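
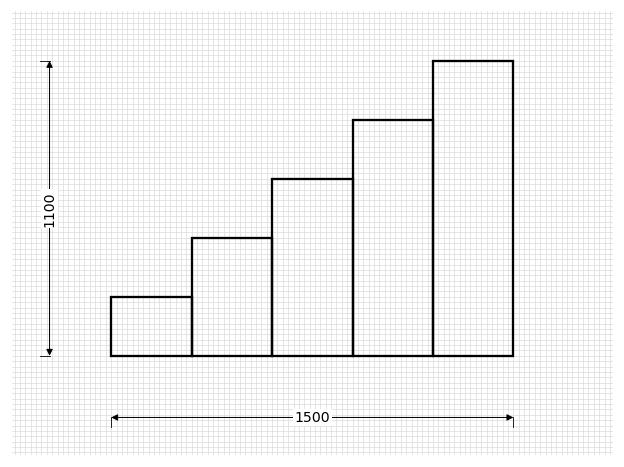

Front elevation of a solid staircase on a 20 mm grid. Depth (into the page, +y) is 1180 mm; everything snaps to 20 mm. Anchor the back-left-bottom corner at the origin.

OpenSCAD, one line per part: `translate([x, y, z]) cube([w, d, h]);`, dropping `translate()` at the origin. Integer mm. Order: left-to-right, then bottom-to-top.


cube([300, 1180, 220]);
translate([300, 0, 0]) cube([300, 1180, 440]);
translate([600, 0, 0]) cube([300, 1180, 660]);
translate([900, 0, 0]) cube([300, 1180, 880]);
translate([1200, 0, 0]) cube([300, 1180, 1100]);


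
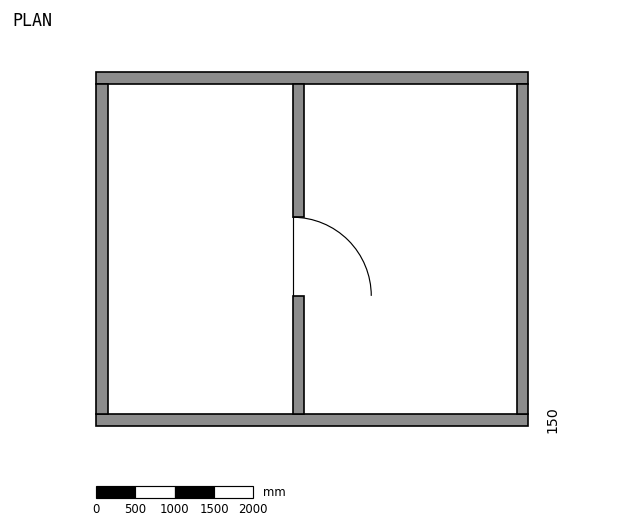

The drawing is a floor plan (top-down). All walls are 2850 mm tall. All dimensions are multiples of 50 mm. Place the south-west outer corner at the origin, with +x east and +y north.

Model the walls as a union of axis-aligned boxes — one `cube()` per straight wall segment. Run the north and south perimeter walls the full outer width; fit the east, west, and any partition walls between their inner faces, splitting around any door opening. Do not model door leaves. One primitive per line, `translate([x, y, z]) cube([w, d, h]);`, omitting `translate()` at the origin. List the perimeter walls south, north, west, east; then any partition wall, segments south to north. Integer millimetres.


cube([5500, 150, 2850]);
translate([0, 4350, 0]) cube([5500, 150, 2850]);
translate([0, 150, 0]) cube([150, 4200, 2850]);
translate([5350, 150, 0]) cube([150, 4200, 2850]);
translate([2500, 150, 0]) cube([150, 1500, 2850]);
translate([2500, 2650, 0]) cube([150, 1700, 2850]);


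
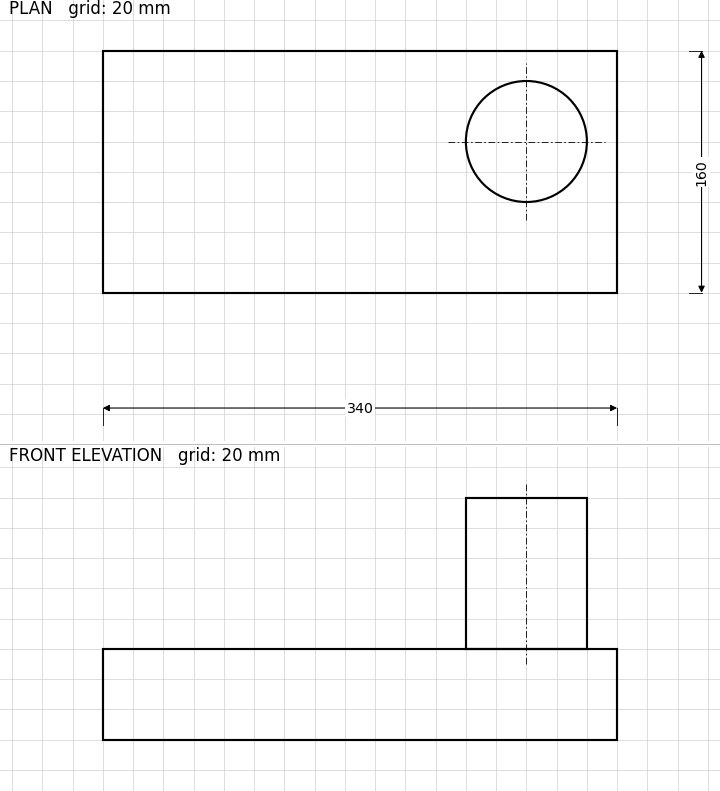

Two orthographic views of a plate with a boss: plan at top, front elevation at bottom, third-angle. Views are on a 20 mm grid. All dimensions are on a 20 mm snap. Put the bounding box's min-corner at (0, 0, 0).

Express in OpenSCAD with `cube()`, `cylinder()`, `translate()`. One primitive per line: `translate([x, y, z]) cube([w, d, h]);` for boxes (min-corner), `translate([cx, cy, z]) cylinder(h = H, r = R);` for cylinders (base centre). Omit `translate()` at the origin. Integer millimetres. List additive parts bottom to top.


cube([340, 160, 60]);
translate([280, 100, 60]) cylinder(h = 100, r = 40);


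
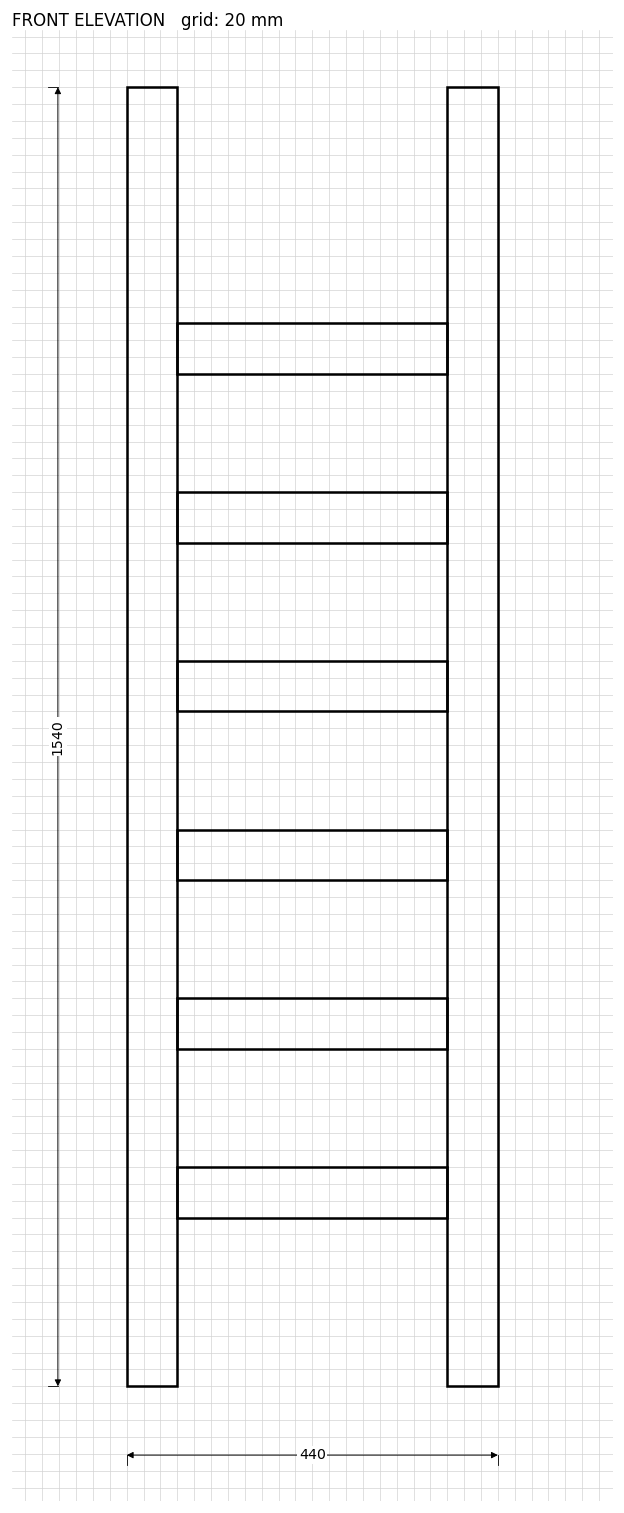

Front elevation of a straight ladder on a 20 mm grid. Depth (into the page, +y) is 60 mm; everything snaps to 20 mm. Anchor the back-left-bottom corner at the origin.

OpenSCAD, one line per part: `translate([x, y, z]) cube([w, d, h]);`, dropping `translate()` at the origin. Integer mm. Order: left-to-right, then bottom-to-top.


cube([60, 60, 1540]);
translate([60, 0, 200]) cube([320, 60, 60]);
translate([60, 0, 400]) cube([320, 60, 60]);
translate([60, 0, 600]) cube([320, 60, 60]);
translate([60, 0, 800]) cube([320, 60, 60]);
translate([60, 0, 1000]) cube([320, 60, 60]);
translate([60, 0, 1200]) cube([320, 60, 60]);
translate([380, 0, 0]) cube([60, 60, 1540]);


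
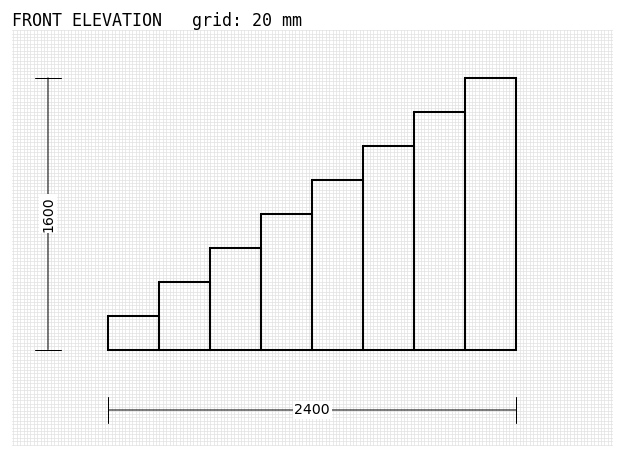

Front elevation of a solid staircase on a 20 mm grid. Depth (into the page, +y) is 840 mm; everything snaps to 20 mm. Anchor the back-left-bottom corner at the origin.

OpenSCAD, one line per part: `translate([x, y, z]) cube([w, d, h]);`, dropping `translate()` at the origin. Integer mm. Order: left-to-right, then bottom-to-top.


cube([300, 840, 200]);
translate([300, 0, 0]) cube([300, 840, 400]);
translate([600, 0, 0]) cube([300, 840, 600]);
translate([900, 0, 0]) cube([300, 840, 800]);
translate([1200, 0, 0]) cube([300, 840, 1000]);
translate([1500, 0, 0]) cube([300, 840, 1200]);
translate([1800, 0, 0]) cube([300, 840, 1400]);
translate([2100, 0, 0]) cube([300, 840, 1600]);


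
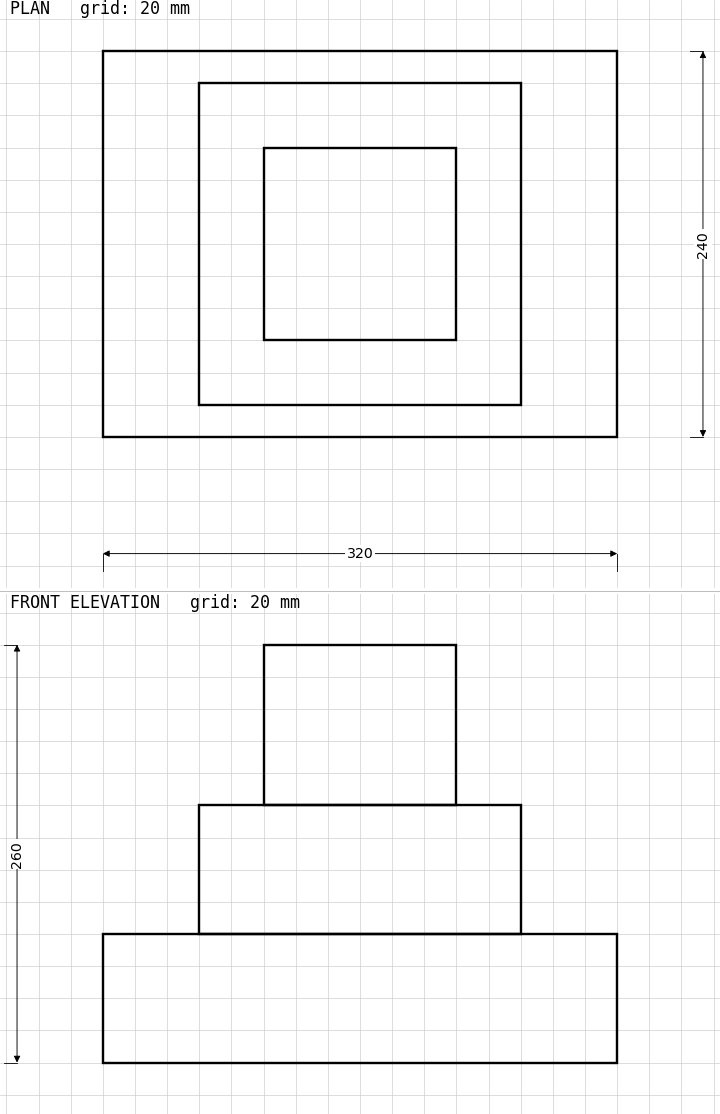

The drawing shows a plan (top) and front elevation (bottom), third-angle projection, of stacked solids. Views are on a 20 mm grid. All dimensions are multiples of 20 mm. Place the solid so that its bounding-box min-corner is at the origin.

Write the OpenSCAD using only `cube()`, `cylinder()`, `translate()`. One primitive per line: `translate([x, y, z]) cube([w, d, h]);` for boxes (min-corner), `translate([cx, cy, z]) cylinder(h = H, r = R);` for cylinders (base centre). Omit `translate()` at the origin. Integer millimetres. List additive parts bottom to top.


cube([320, 240, 80]);
translate([60, 20, 80]) cube([200, 200, 80]);
translate([100, 60, 160]) cube([120, 120, 100]);


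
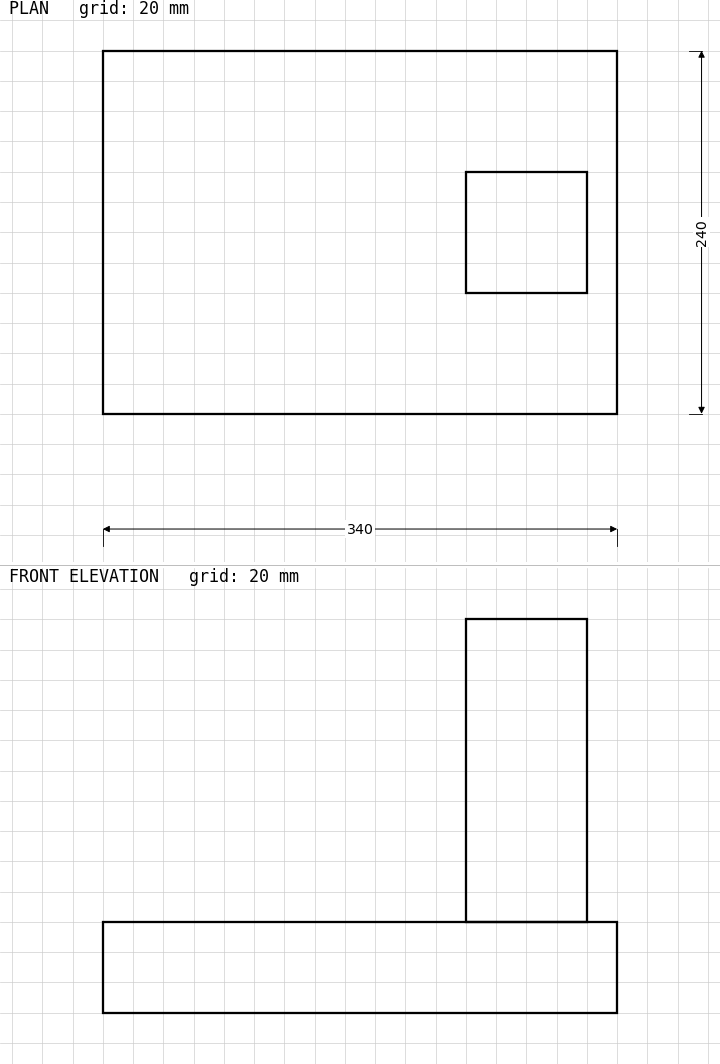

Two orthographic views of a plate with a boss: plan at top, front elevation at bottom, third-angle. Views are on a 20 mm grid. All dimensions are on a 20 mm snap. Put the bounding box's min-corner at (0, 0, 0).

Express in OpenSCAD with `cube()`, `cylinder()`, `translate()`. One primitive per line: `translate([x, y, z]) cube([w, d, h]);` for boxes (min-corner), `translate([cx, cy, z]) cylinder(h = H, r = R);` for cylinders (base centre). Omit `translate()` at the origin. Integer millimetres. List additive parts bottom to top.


cube([340, 240, 60]);
translate([240, 80, 60]) cube([80, 80, 200]);


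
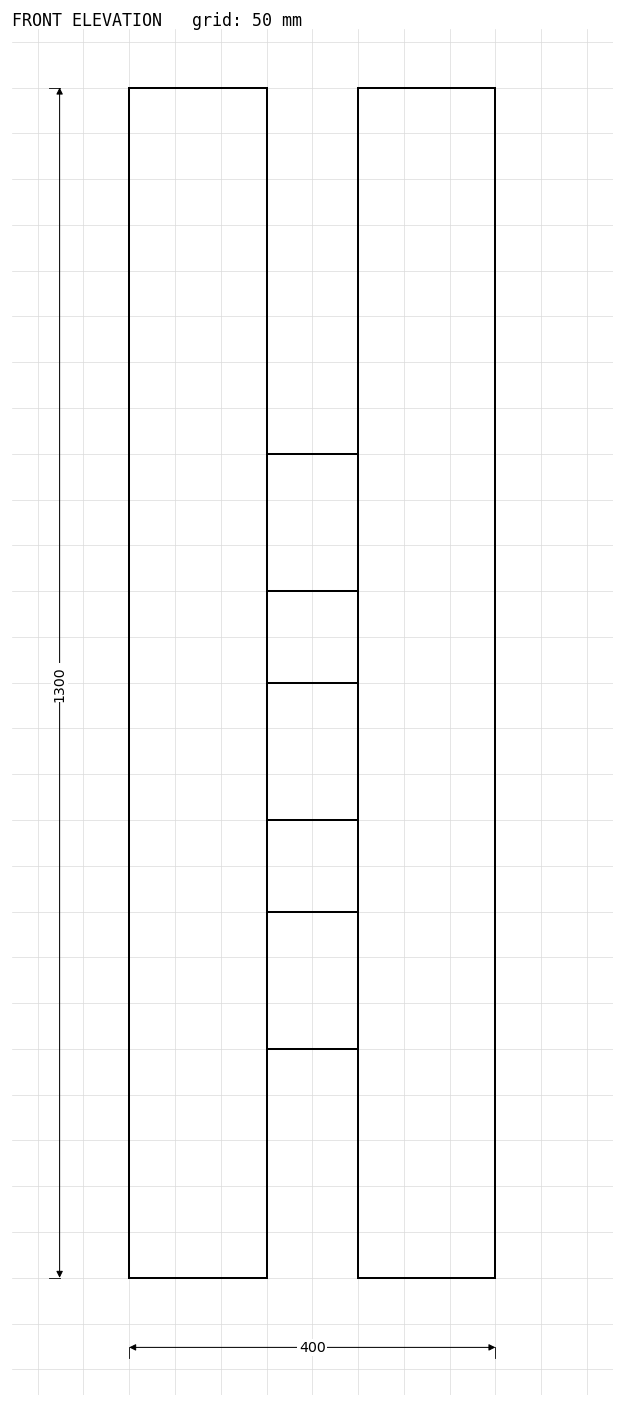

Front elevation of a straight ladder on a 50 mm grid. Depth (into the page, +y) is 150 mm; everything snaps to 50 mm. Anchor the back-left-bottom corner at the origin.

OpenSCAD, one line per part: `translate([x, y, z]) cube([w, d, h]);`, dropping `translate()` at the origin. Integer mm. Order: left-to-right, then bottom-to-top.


cube([150, 150, 1300]);
translate([150, 0, 250]) cube([100, 150, 150]);
translate([150, 0, 500]) cube([100, 150, 150]);
translate([150, 0, 750]) cube([100, 150, 150]);
translate([250, 0, 0]) cube([150, 150, 1300]);


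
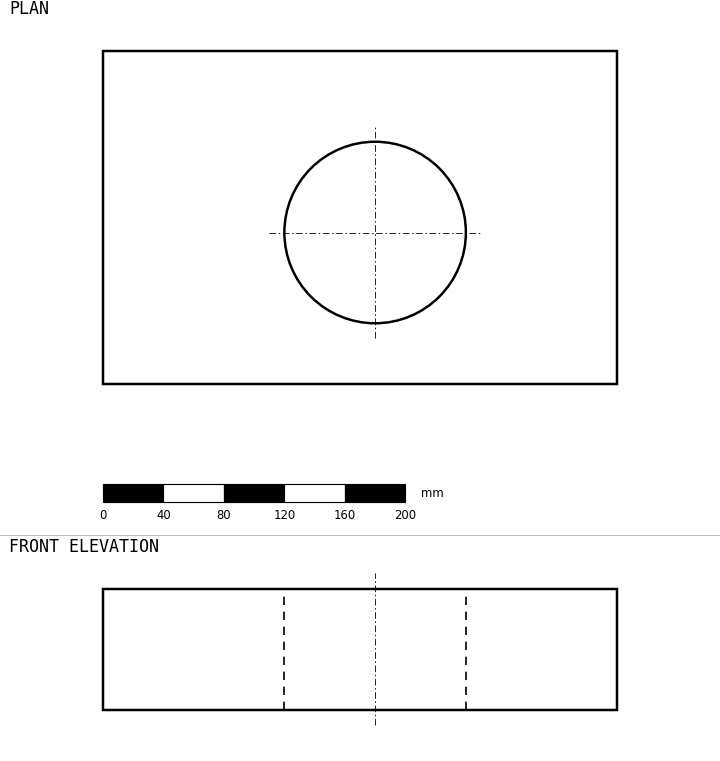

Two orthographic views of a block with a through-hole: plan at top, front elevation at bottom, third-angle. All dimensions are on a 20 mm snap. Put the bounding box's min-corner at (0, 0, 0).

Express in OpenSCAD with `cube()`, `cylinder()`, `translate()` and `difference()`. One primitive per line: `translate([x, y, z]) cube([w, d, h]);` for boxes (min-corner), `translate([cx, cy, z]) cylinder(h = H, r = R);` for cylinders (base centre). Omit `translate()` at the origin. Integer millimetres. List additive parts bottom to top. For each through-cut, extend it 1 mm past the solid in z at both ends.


difference() {
  cube([340, 220, 80]);
  translate([180, 100, -1]) cylinder(h = 82, r = 60);
}


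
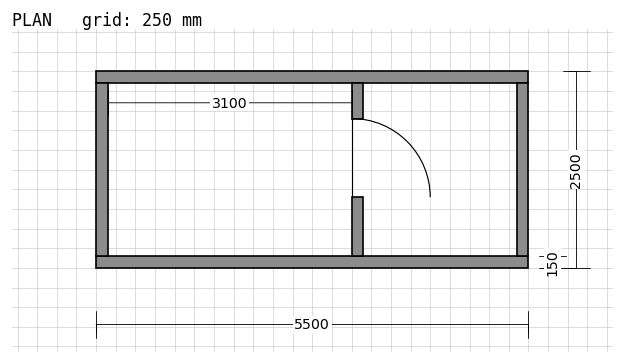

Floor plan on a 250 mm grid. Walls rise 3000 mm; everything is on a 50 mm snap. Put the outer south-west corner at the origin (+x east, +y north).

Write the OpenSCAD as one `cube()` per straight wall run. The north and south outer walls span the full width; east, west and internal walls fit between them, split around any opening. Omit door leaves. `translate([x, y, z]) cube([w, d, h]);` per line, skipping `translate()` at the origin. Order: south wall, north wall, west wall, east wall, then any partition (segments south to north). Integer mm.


cube([5500, 150, 3000]);
translate([0, 2350, 0]) cube([5500, 150, 3000]);
translate([0, 150, 0]) cube([150, 2200, 3000]);
translate([5350, 150, 0]) cube([150, 2200, 3000]);
translate([3250, 150, 0]) cube([150, 750, 3000]);
translate([3250, 1900, 0]) cube([150, 450, 3000]);


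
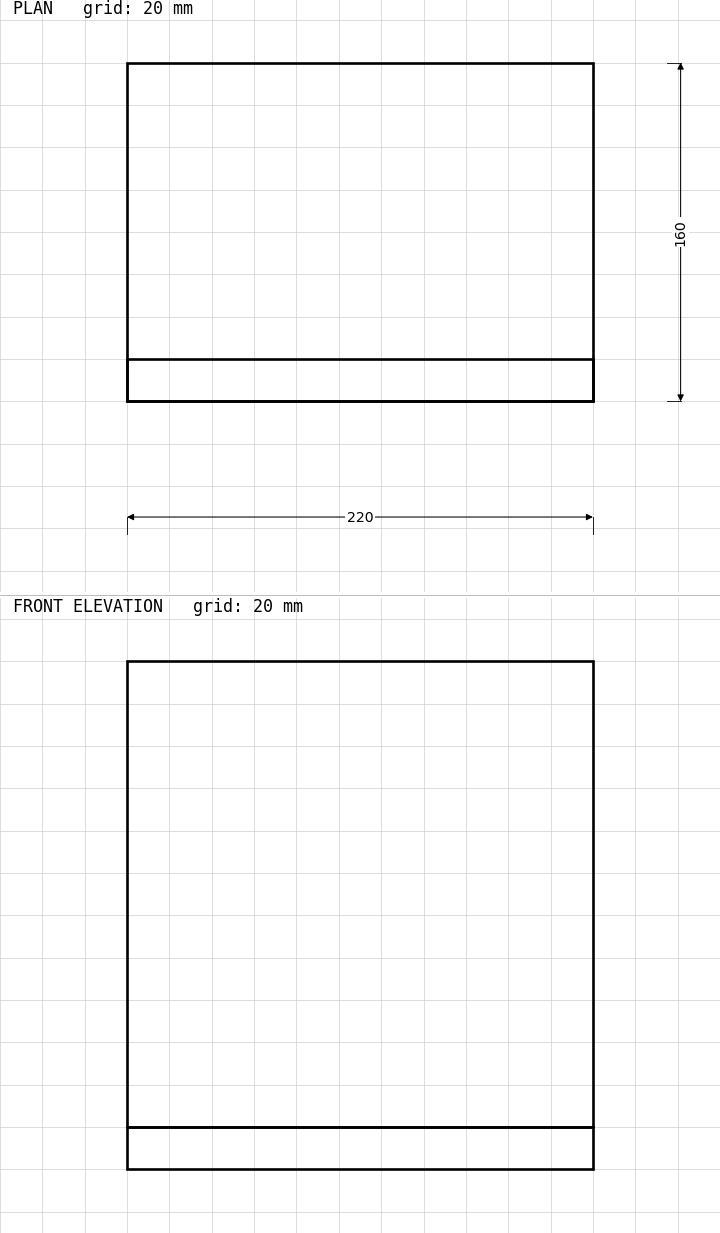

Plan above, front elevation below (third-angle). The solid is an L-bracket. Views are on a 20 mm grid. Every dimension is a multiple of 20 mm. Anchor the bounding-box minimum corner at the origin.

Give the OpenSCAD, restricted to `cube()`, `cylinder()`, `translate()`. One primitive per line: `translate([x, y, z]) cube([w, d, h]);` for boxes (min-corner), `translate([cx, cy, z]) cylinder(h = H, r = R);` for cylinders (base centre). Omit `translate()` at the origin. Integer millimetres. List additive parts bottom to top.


cube([220, 160, 20]);
translate([0, 0, 20]) cube([220, 20, 220]);


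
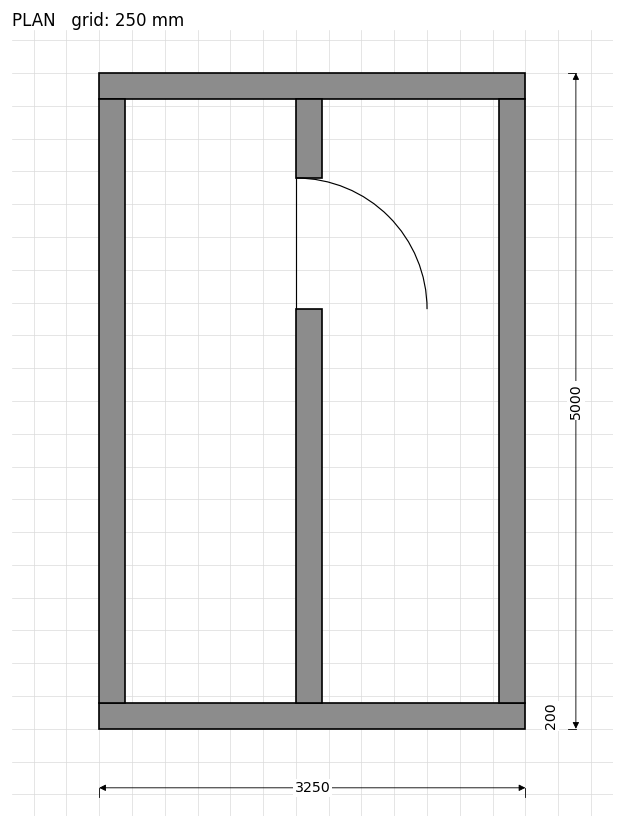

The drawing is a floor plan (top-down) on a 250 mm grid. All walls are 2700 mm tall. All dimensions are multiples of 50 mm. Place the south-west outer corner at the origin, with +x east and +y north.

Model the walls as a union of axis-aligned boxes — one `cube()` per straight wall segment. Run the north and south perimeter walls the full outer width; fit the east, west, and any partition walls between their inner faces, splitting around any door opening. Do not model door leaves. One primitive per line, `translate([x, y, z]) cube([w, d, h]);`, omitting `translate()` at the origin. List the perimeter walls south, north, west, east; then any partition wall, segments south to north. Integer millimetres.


cube([3250, 200, 2700]);
translate([0, 4800, 0]) cube([3250, 200, 2700]);
translate([0, 200, 0]) cube([200, 4600, 2700]);
translate([3050, 200, 0]) cube([200, 4600, 2700]);
translate([1500, 200, 0]) cube([200, 3000, 2700]);
translate([1500, 4200, 0]) cube([200, 600, 2700]);


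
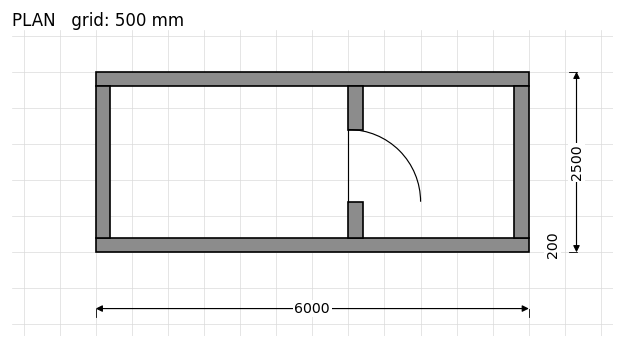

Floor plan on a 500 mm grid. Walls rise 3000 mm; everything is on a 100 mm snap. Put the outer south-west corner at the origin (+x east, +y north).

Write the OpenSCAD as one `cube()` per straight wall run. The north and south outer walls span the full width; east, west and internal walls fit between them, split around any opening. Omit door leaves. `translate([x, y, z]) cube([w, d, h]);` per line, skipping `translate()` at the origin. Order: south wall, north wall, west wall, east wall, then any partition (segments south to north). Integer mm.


cube([6000, 200, 3000]);
translate([0, 2300, 0]) cube([6000, 200, 3000]);
translate([0, 200, 0]) cube([200, 2100, 3000]);
translate([5800, 200, 0]) cube([200, 2100, 3000]);
translate([3500, 200, 0]) cube([200, 500, 3000]);
translate([3500, 1700, 0]) cube([200, 600, 3000]);


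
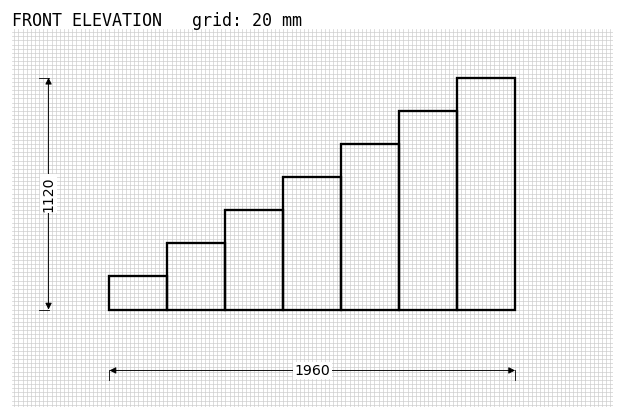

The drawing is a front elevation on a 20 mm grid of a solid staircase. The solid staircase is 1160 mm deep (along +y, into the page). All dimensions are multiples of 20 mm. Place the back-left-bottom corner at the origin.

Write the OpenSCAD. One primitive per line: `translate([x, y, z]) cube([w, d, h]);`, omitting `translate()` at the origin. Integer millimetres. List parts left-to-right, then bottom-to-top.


cube([280, 1160, 160]);
translate([280, 0, 0]) cube([280, 1160, 320]);
translate([560, 0, 0]) cube([280, 1160, 480]);
translate([840, 0, 0]) cube([280, 1160, 640]);
translate([1120, 0, 0]) cube([280, 1160, 800]);
translate([1400, 0, 0]) cube([280, 1160, 960]);
translate([1680, 0, 0]) cube([280, 1160, 1120]);


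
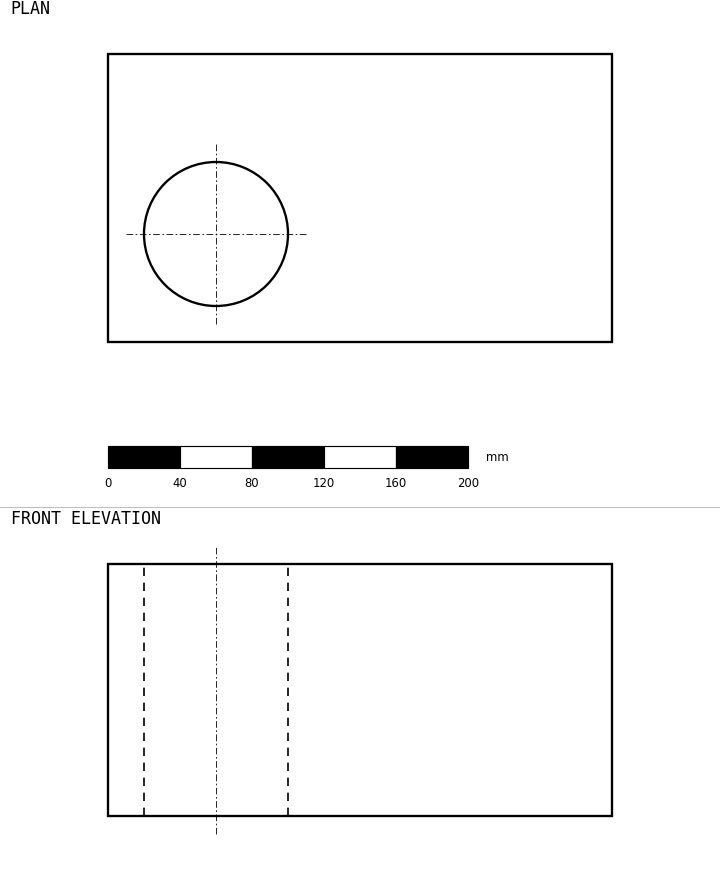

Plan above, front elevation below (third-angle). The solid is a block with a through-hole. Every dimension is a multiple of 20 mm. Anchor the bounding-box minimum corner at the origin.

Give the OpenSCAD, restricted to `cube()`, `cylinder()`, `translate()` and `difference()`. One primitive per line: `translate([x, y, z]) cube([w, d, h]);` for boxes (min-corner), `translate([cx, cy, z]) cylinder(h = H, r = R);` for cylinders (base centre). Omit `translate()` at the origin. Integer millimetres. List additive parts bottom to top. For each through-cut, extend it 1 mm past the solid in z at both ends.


difference() {
  cube([280, 160, 140]);
  translate([60, 60, -1]) cylinder(h = 142, r = 40);
}


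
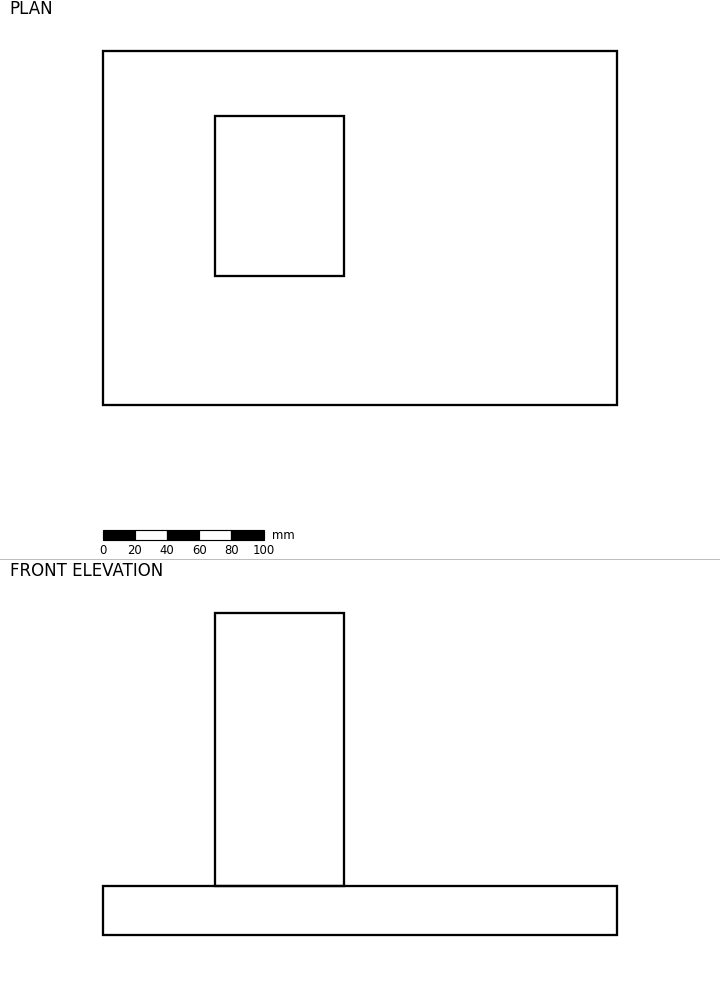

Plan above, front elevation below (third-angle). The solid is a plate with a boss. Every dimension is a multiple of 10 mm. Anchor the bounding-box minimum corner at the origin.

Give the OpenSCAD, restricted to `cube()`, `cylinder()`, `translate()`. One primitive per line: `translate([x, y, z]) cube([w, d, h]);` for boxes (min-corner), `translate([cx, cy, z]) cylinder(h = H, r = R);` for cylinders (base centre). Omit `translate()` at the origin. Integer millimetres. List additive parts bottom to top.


cube([320, 220, 30]);
translate([70, 80, 30]) cube([80, 100, 170]);


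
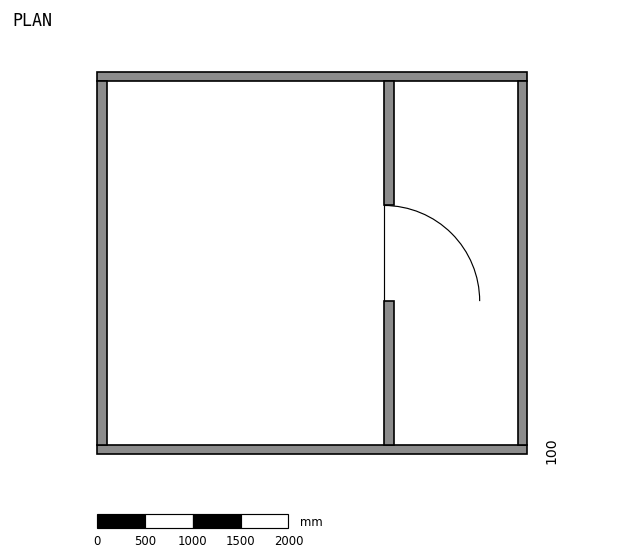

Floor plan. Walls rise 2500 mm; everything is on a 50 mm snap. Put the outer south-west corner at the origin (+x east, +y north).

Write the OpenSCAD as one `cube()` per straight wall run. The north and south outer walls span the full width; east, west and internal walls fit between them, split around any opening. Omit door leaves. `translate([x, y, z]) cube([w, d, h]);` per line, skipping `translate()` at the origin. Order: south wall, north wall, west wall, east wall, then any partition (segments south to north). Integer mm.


cube([4500, 100, 2500]);
translate([0, 3900, 0]) cube([4500, 100, 2500]);
translate([0, 100, 0]) cube([100, 3800, 2500]);
translate([4400, 100, 0]) cube([100, 3800, 2500]);
translate([3000, 100, 0]) cube([100, 1500, 2500]);
translate([3000, 2600, 0]) cube([100, 1300, 2500]);


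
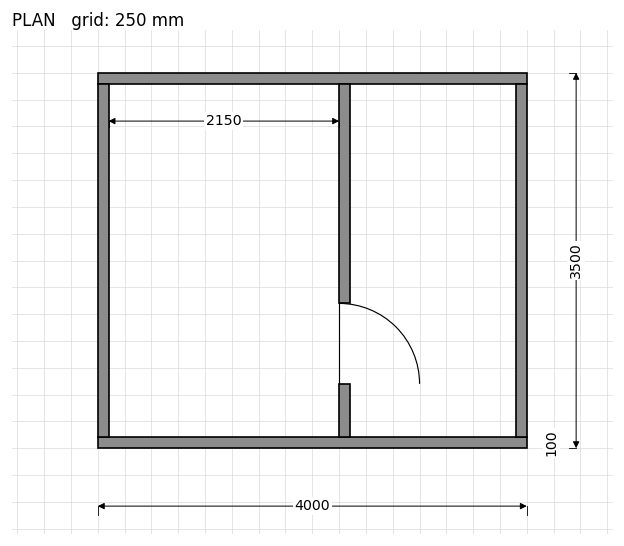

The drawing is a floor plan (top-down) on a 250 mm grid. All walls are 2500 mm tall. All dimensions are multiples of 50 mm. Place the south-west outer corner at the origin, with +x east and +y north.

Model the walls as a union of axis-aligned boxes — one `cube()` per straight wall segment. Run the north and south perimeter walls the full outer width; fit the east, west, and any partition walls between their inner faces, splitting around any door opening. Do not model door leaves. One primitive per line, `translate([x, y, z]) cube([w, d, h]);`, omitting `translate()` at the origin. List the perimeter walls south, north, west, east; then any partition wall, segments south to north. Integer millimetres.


cube([4000, 100, 2500]);
translate([0, 3400, 0]) cube([4000, 100, 2500]);
translate([0, 100, 0]) cube([100, 3300, 2500]);
translate([3900, 100, 0]) cube([100, 3300, 2500]);
translate([2250, 100, 0]) cube([100, 500, 2500]);
translate([2250, 1350, 0]) cube([100, 2050, 2500]);


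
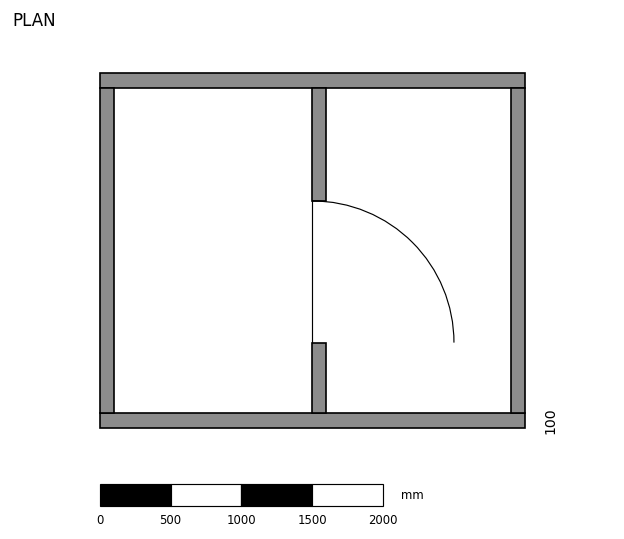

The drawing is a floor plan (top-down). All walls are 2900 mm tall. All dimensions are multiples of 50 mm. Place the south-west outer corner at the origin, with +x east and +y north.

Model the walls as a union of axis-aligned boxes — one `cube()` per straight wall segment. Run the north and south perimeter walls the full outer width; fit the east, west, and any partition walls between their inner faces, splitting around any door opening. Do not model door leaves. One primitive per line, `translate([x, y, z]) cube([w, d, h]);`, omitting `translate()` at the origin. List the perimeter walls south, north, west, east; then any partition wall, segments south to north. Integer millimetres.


cube([3000, 100, 2900]);
translate([0, 2400, 0]) cube([3000, 100, 2900]);
translate([0, 100, 0]) cube([100, 2300, 2900]);
translate([2900, 100, 0]) cube([100, 2300, 2900]);
translate([1500, 100, 0]) cube([100, 500, 2900]);
translate([1500, 1600, 0]) cube([100, 800, 2900]);


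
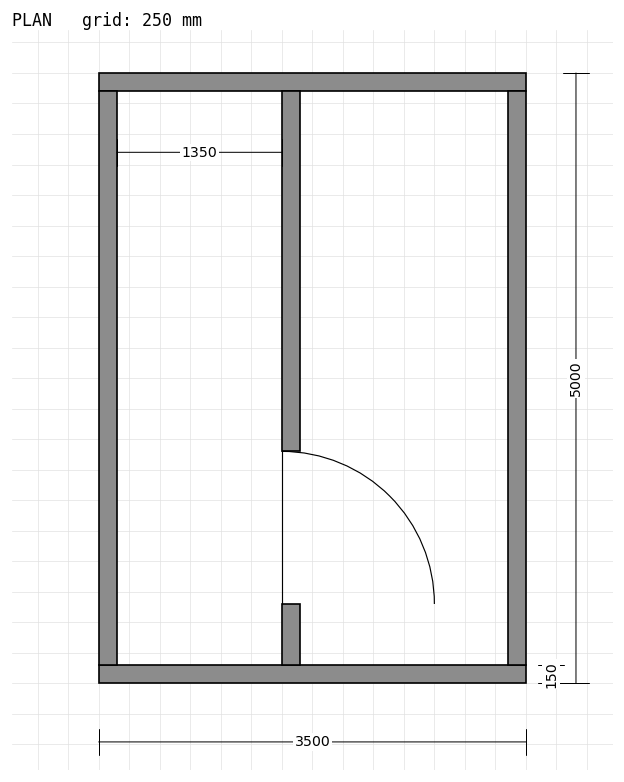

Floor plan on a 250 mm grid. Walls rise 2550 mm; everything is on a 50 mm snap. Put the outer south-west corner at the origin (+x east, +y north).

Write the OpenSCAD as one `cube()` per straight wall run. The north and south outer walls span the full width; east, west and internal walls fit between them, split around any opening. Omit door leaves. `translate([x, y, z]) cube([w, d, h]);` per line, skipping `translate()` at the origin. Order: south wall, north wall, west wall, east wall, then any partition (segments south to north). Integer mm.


cube([3500, 150, 2550]);
translate([0, 4850, 0]) cube([3500, 150, 2550]);
translate([0, 150, 0]) cube([150, 4700, 2550]);
translate([3350, 150, 0]) cube([150, 4700, 2550]);
translate([1500, 150, 0]) cube([150, 500, 2550]);
translate([1500, 1900, 0]) cube([150, 2950, 2550]);


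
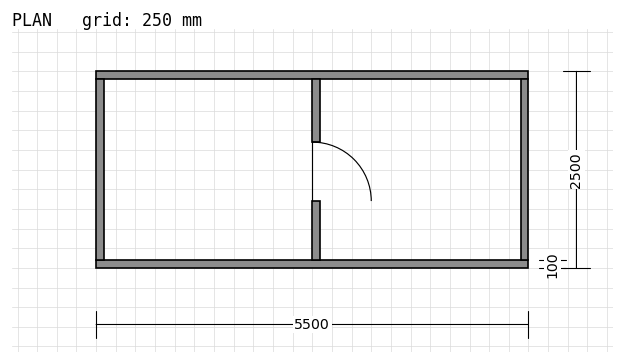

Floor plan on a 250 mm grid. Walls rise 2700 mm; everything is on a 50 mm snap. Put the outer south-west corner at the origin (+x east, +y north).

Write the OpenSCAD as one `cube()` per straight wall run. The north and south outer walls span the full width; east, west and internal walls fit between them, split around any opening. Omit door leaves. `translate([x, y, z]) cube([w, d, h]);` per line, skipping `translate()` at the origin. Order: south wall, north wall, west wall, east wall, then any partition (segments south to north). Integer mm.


cube([5500, 100, 2700]);
translate([0, 2400, 0]) cube([5500, 100, 2700]);
translate([0, 100, 0]) cube([100, 2300, 2700]);
translate([5400, 100, 0]) cube([100, 2300, 2700]);
translate([2750, 100, 0]) cube([100, 750, 2700]);
translate([2750, 1600, 0]) cube([100, 800, 2700]);


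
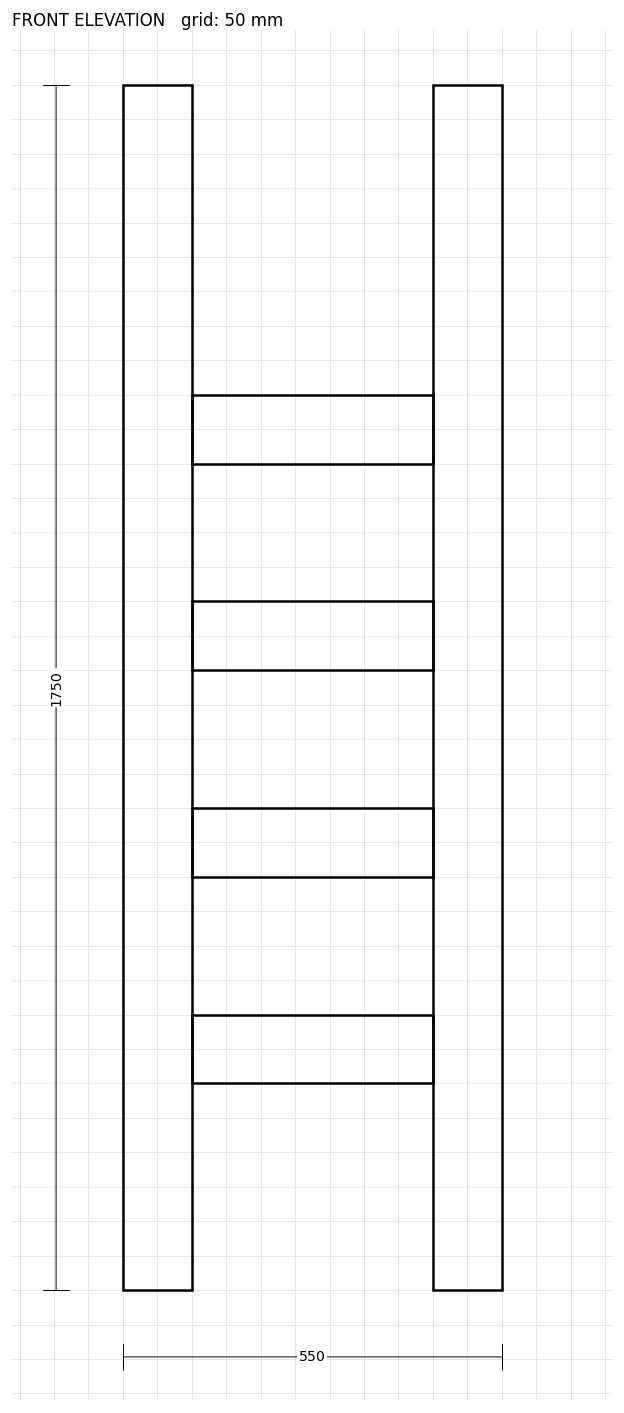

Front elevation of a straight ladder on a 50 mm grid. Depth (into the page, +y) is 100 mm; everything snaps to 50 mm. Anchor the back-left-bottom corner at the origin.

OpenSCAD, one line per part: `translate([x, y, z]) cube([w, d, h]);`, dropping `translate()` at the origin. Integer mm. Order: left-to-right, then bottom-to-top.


cube([100, 100, 1750]);
translate([100, 0, 300]) cube([350, 100, 100]);
translate([100, 0, 600]) cube([350, 100, 100]);
translate([100, 0, 900]) cube([350, 100, 100]);
translate([100, 0, 1200]) cube([350, 100, 100]);
translate([450, 0, 0]) cube([100, 100, 1750]);


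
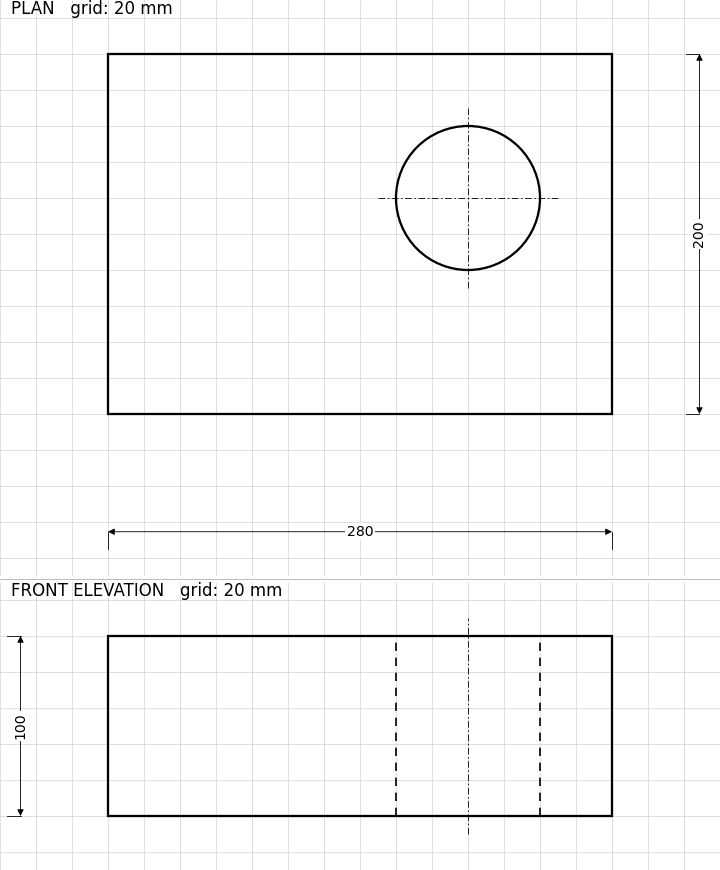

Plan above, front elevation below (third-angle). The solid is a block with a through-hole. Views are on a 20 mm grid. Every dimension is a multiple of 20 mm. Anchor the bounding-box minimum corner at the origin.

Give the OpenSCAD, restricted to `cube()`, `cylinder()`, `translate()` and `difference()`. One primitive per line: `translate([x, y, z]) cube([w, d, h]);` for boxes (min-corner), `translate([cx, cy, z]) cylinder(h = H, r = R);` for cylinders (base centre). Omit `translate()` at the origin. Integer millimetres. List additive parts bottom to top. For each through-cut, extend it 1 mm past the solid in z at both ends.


difference() {
  cube([280, 200, 100]);
  translate([200, 120, -1]) cylinder(h = 102, r = 40);
}


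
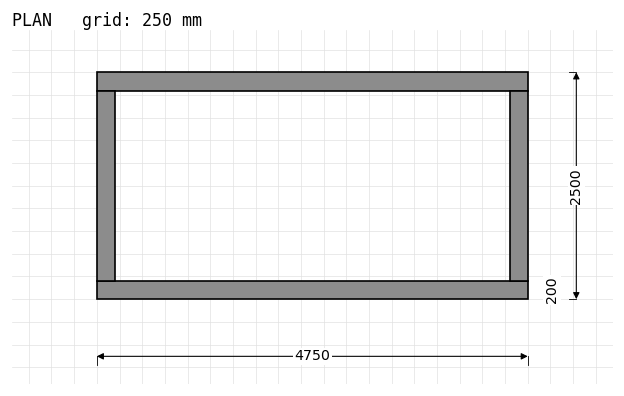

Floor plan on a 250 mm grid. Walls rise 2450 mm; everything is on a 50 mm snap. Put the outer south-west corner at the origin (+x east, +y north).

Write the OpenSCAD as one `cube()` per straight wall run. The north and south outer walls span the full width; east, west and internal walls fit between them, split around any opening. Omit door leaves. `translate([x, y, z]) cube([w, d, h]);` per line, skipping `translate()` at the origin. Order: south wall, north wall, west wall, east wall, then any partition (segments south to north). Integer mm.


cube([4750, 200, 2450]);
translate([0, 2300, 0]) cube([4750, 200, 2450]);
translate([0, 200, 0]) cube([200, 2100, 2450]);
translate([4550, 200, 0]) cube([200, 2100, 2450]);


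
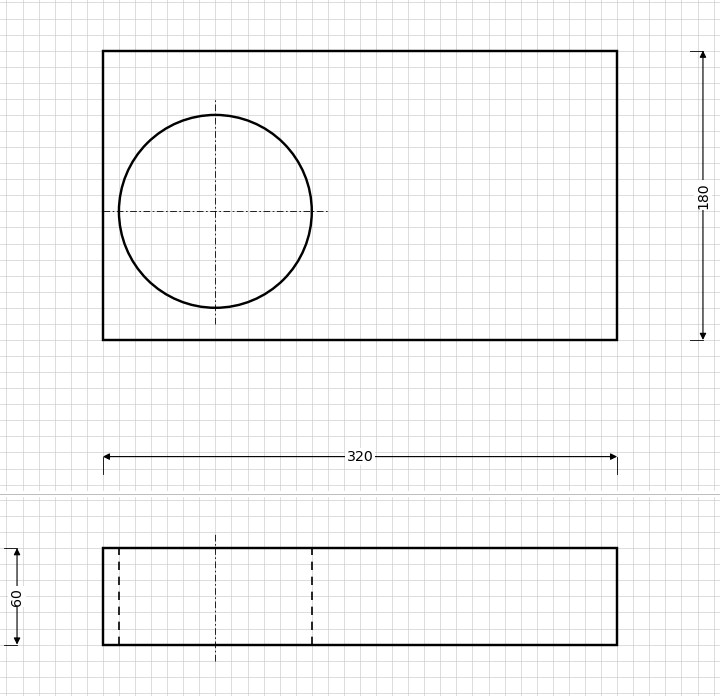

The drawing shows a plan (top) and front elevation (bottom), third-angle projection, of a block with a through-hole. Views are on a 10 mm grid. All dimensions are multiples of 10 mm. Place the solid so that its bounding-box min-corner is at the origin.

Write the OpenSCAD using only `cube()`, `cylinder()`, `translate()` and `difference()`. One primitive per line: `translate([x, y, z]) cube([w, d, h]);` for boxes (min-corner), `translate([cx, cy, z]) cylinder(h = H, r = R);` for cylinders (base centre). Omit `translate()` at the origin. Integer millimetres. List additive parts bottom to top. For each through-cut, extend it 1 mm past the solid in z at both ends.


difference() {
  cube([320, 180, 60]);
  translate([70, 80, -1]) cylinder(h = 62, r = 60);
}


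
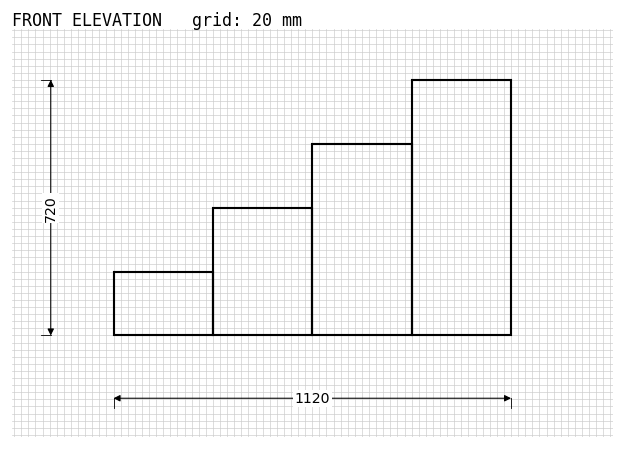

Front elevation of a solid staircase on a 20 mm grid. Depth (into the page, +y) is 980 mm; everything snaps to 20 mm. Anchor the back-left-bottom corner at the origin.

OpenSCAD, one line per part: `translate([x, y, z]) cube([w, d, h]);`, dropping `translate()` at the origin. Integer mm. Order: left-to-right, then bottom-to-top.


cube([280, 980, 180]);
translate([280, 0, 0]) cube([280, 980, 360]);
translate([560, 0, 0]) cube([280, 980, 540]);
translate([840, 0, 0]) cube([280, 980, 720]);


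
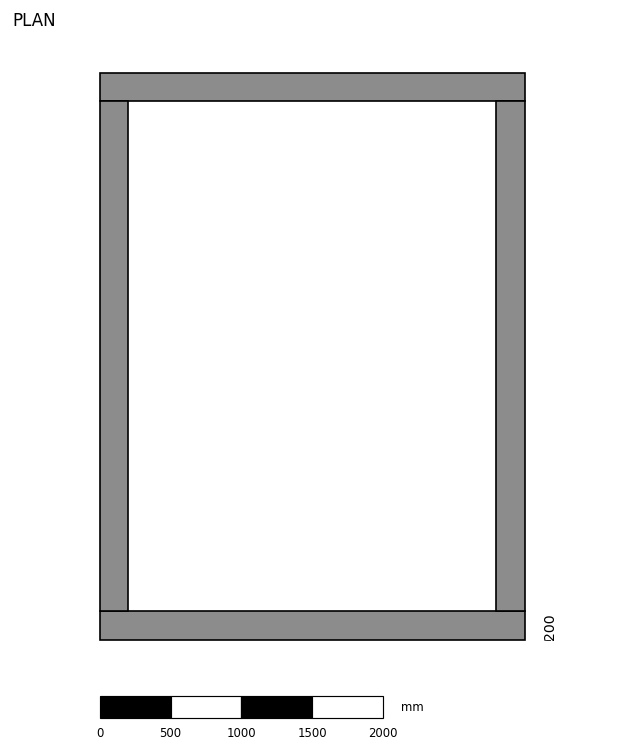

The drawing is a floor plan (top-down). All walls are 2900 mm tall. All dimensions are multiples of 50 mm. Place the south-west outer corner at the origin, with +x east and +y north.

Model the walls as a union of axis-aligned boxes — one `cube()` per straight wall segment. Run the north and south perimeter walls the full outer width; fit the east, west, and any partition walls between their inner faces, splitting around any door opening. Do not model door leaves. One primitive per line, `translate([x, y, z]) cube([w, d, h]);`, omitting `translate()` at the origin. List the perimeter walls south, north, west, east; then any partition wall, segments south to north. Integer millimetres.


cube([3000, 200, 2900]);
translate([0, 3800, 0]) cube([3000, 200, 2900]);
translate([0, 200, 0]) cube([200, 3600, 2900]);
translate([2800, 200, 0]) cube([200, 3600, 2900]);


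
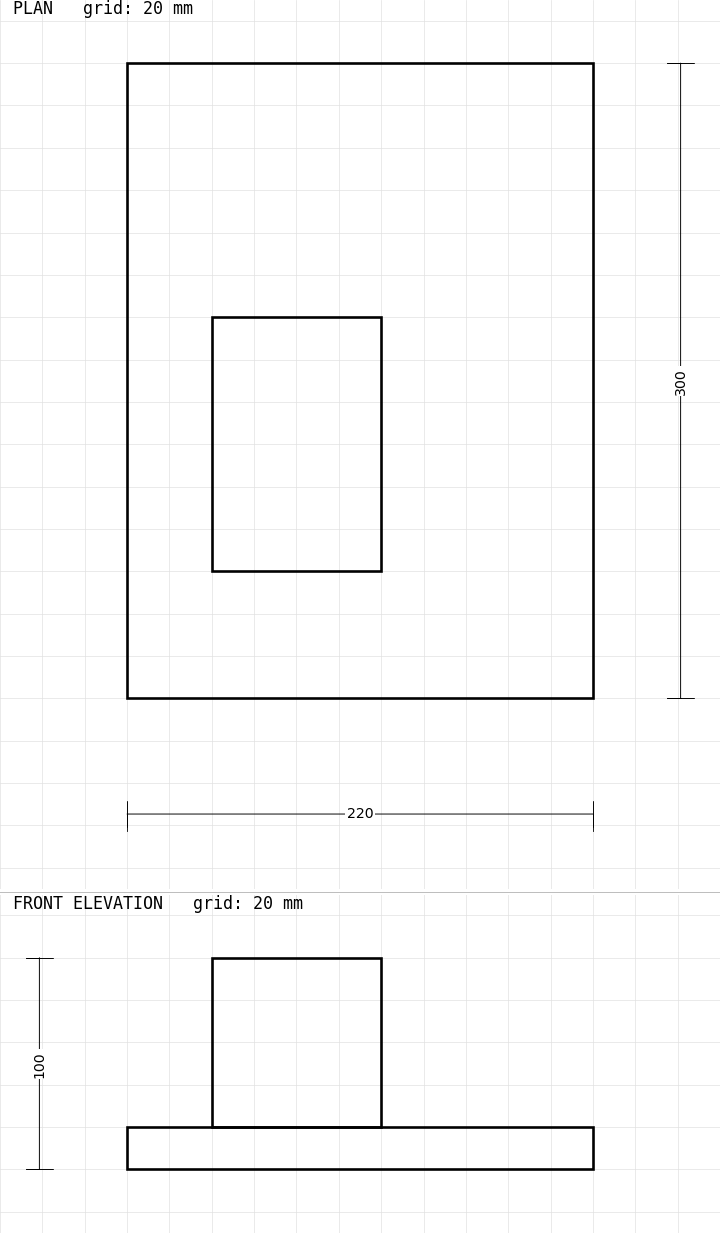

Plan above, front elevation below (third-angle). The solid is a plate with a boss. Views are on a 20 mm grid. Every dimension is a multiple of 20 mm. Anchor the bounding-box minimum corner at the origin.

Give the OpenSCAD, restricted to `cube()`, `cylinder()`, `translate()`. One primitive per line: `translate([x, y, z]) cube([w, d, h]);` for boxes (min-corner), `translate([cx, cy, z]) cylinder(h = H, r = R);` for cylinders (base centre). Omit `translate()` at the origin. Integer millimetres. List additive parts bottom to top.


cube([220, 300, 20]);
translate([40, 60, 20]) cube([80, 120, 80]);


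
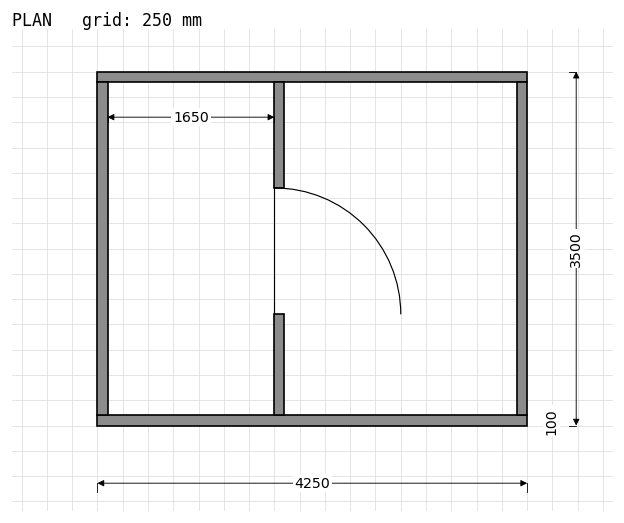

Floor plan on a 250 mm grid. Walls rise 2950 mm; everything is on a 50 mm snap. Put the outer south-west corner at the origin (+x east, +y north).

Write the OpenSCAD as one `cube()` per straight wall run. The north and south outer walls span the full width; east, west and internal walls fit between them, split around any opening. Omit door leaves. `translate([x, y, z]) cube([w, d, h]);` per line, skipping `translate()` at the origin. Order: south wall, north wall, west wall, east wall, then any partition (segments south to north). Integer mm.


cube([4250, 100, 2950]);
translate([0, 3400, 0]) cube([4250, 100, 2950]);
translate([0, 100, 0]) cube([100, 3300, 2950]);
translate([4150, 100, 0]) cube([100, 3300, 2950]);
translate([1750, 100, 0]) cube([100, 1000, 2950]);
translate([1750, 2350, 0]) cube([100, 1050, 2950]);


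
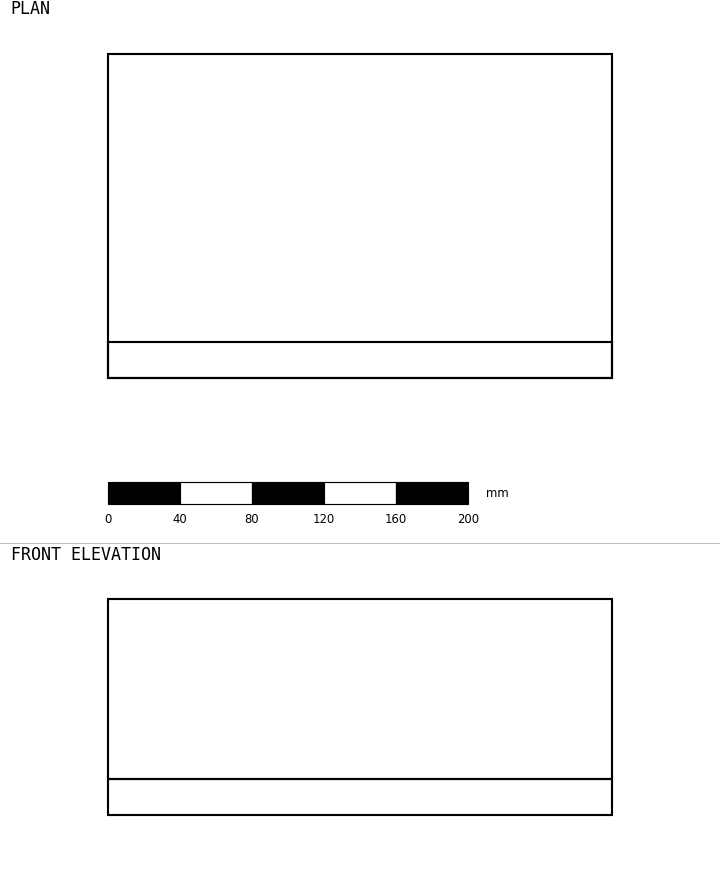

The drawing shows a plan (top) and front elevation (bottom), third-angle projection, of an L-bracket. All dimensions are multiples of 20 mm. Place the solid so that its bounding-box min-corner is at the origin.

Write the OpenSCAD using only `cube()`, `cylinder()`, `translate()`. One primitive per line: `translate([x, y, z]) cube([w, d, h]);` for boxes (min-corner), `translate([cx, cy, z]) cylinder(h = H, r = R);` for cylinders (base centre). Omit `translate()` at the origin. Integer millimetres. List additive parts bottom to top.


cube([280, 180, 20]);
translate([0, 0, 20]) cube([280, 20, 100]);


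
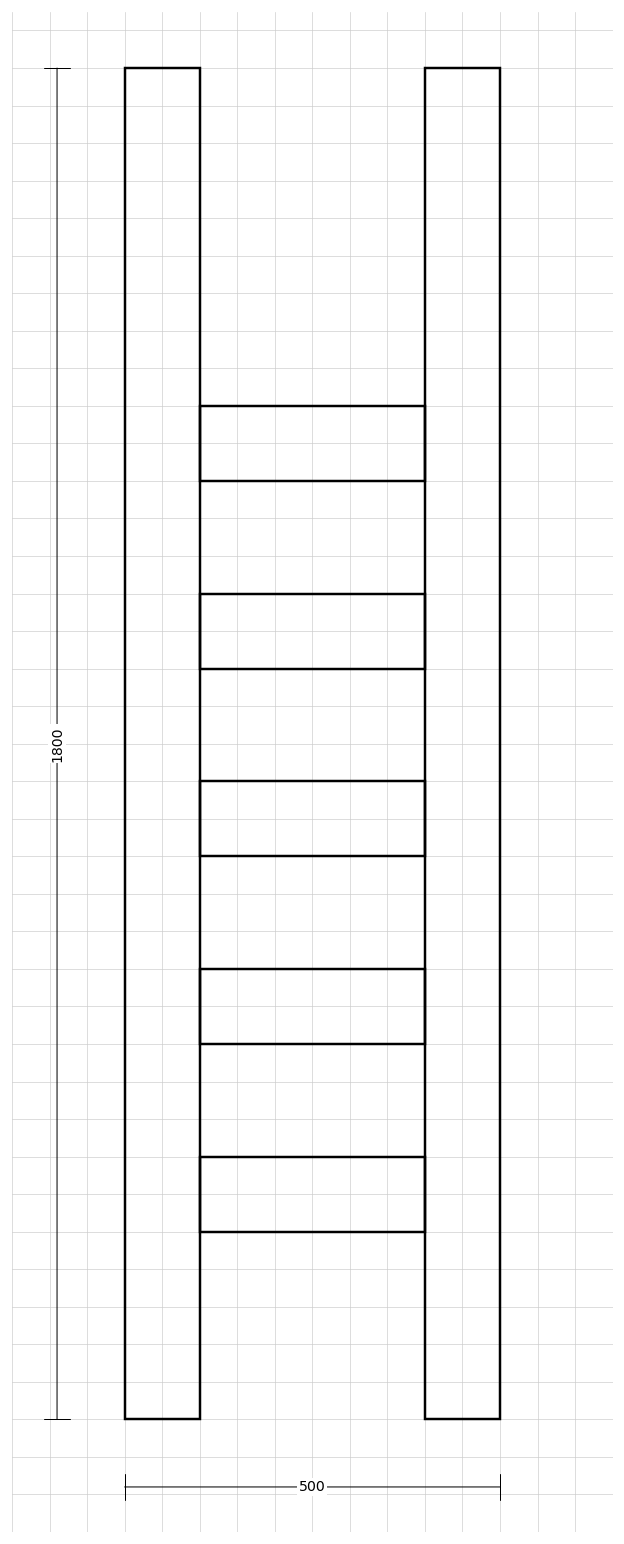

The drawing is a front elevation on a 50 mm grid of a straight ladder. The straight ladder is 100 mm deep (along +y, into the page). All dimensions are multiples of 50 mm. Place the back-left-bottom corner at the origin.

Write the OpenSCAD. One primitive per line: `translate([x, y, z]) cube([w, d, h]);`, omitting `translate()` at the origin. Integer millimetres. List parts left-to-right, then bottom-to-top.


cube([100, 100, 1800]);
translate([100, 0, 250]) cube([300, 100, 100]);
translate([100, 0, 500]) cube([300, 100, 100]);
translate([100, 0, 750]) cube([300, 100, 100]);
translate([100, 0, 1000]) cube([300, 100, 100]);
translate([100, 0, 1250]) cube([300, 100, 100]);
translate([400, 0, 0]) cube([100, 100, 1800]);


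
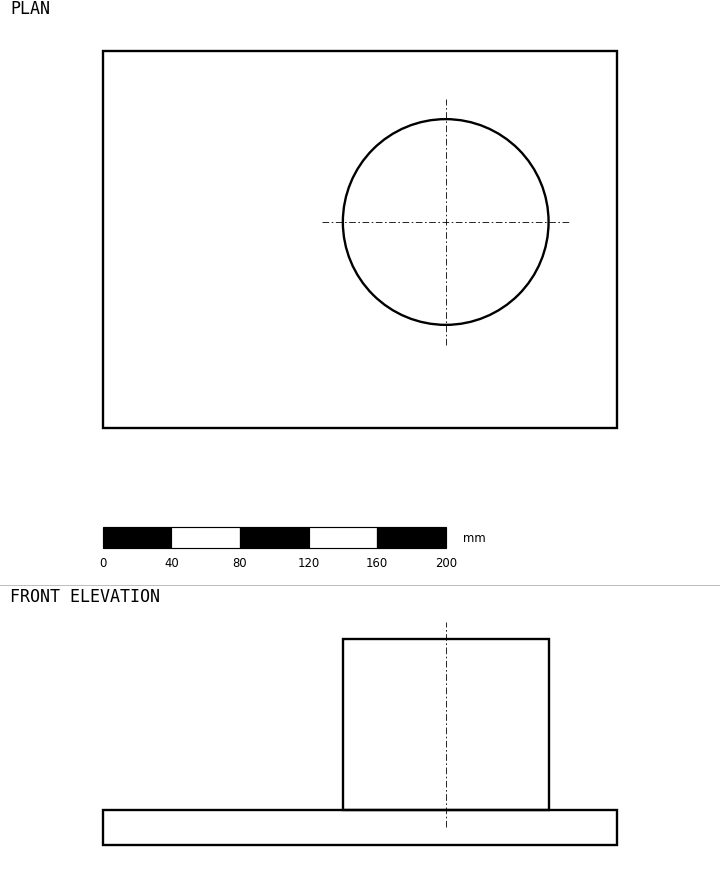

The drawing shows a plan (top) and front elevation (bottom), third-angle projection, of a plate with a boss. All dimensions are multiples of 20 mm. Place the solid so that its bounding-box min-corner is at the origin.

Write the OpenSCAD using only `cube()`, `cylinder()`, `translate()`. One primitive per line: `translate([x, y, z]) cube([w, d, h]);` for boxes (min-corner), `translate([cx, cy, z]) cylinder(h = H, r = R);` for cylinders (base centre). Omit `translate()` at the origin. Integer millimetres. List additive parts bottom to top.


cube([300, 220, 20]);
translate([200, 120, 20]) cylinder(h = 100, r = 60);


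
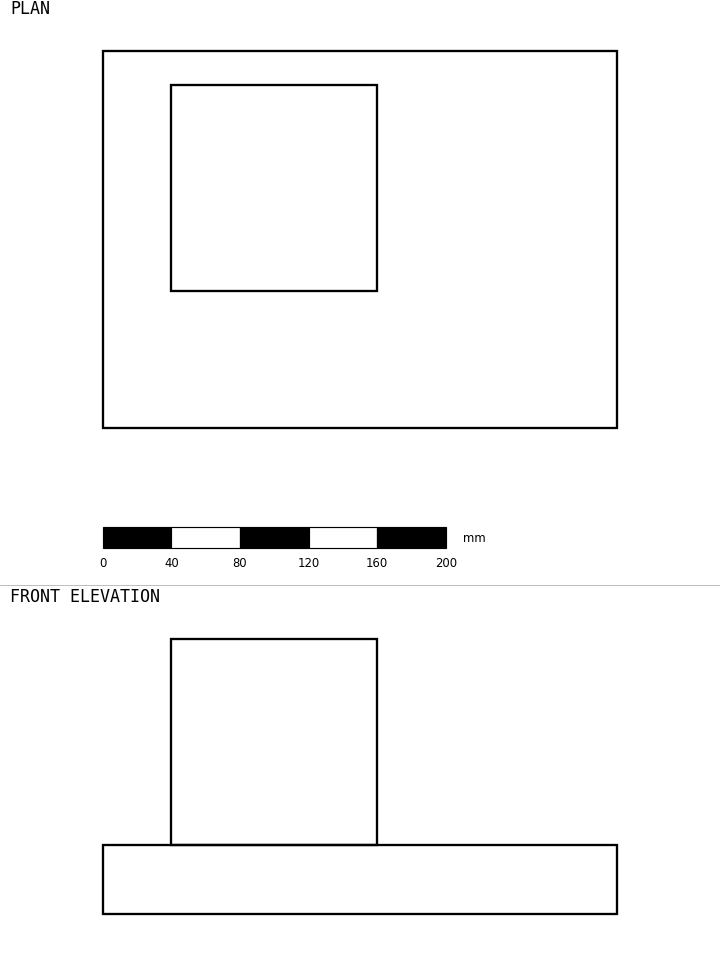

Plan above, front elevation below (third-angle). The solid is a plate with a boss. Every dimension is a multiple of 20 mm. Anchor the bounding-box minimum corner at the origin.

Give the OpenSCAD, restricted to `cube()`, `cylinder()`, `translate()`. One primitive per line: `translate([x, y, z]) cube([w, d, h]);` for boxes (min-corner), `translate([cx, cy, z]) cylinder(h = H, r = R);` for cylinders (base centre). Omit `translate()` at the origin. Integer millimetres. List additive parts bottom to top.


cube([300, 220, 40]);
translate([40, 80, 40]) cube([120, 120, 120]);


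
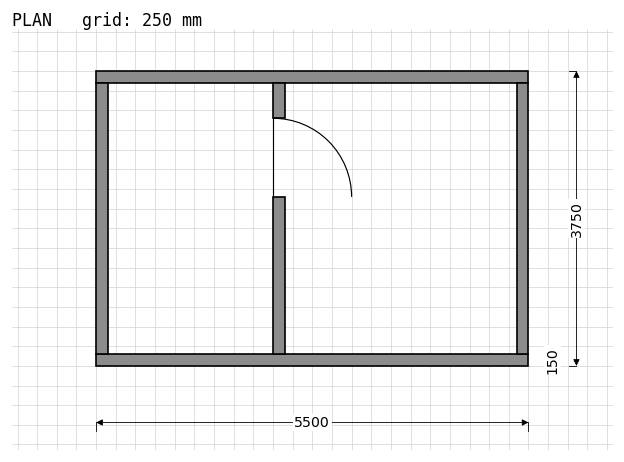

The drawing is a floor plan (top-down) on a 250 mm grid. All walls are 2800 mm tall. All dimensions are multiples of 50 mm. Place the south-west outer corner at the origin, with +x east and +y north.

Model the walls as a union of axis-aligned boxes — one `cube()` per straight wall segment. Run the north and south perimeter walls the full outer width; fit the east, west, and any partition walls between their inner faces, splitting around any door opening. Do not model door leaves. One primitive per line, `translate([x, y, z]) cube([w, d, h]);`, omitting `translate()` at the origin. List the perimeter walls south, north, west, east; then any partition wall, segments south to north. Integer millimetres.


cube([5500, 150, 2800]);
translate([0, 3600, 0]) cube([5500, 150, 2800]);
translate([0, 150, 0]) cube([150, 3450, 2800]);
translate([5350, 150, 0]) cube([150, 3450, 2800]);
translate([2250, 150, 0]) cube([150, 2000, 2800]);
translate([2250, 3150, 0]) cube([150, 450, 2800]);


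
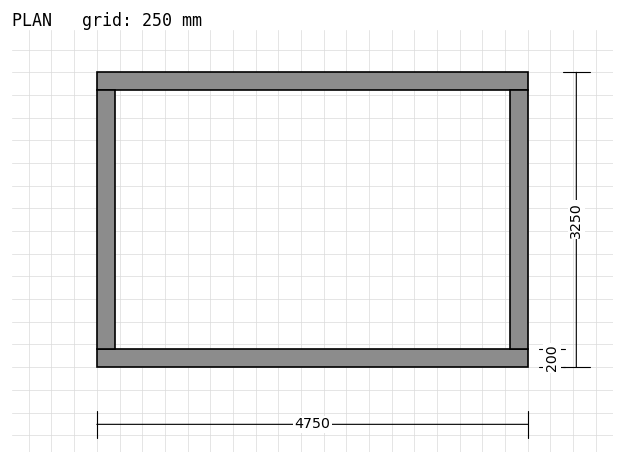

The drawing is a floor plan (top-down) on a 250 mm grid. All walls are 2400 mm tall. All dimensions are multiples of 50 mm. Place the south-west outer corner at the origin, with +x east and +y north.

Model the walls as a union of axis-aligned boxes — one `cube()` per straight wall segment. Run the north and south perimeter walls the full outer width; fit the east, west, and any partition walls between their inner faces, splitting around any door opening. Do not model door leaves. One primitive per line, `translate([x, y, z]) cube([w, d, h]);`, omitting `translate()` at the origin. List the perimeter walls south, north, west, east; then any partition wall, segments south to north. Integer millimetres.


cube([4750, 200, 2400]);
translate([0, 3050, 0]) cube([4750, 200, 2400]);
translate([0, 200, 0]) cube([200, 2850, 2400]);
translate([4550, 200, 0]) cube([200, 2850, 2400]);


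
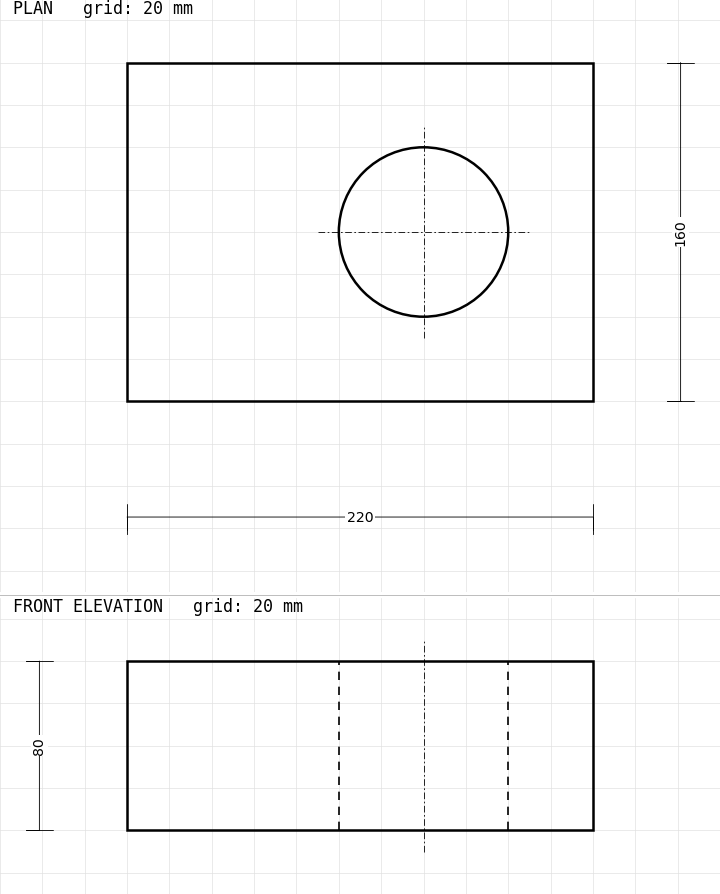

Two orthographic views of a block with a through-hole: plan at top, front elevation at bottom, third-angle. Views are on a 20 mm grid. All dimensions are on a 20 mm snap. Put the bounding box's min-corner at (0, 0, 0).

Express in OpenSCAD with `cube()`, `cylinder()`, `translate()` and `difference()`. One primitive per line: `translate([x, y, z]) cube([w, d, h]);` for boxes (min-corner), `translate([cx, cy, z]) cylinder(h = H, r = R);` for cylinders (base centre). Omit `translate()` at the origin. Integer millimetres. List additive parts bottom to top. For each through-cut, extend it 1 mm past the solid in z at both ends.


difference() {
  cube([220, 160, 80]);
  translate([140, 80, -1]) cylinder(h = 82, r = 40);
}


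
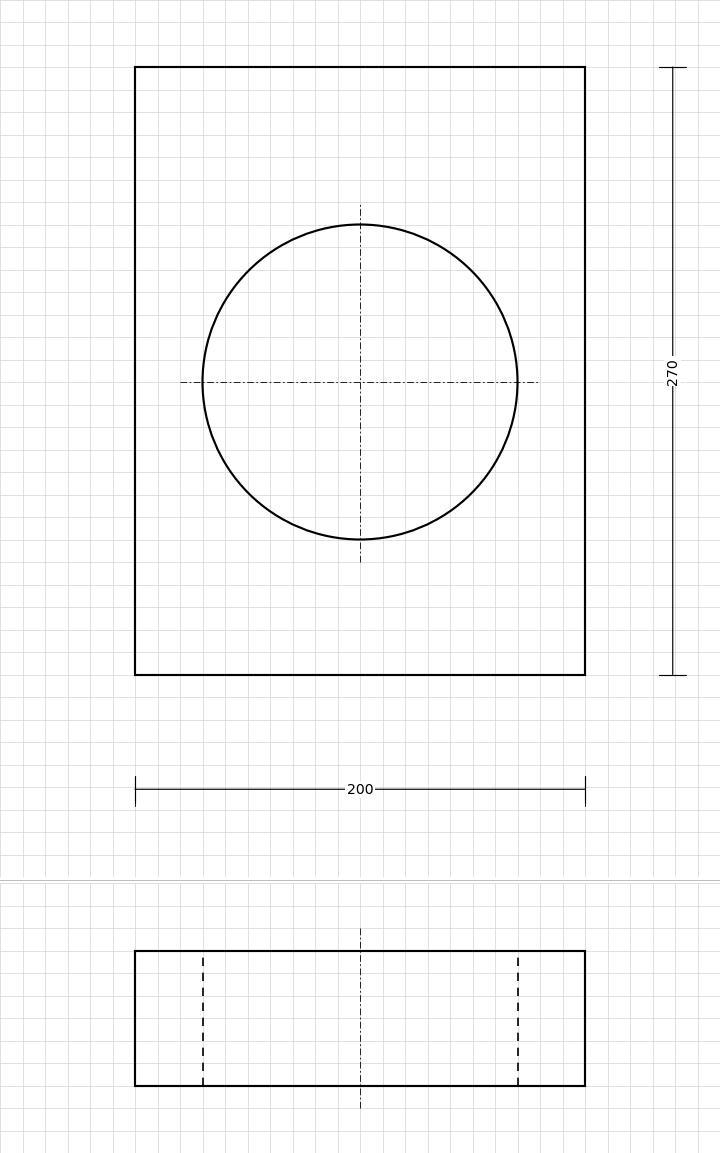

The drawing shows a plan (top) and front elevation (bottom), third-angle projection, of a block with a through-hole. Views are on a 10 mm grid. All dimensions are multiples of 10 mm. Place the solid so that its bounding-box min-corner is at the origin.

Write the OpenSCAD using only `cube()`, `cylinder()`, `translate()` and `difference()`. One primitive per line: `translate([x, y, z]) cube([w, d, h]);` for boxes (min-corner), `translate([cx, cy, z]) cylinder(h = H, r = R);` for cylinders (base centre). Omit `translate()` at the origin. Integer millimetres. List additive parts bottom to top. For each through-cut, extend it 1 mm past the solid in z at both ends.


difference() {
  cube([200, 270, 60]);
  translate([100, 130, -1]) cylinder(h = 62, r = 70);
}


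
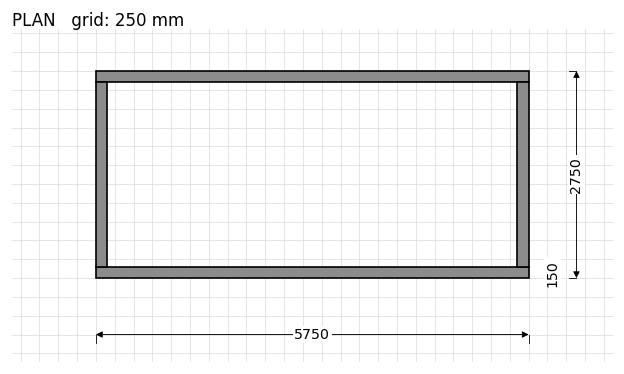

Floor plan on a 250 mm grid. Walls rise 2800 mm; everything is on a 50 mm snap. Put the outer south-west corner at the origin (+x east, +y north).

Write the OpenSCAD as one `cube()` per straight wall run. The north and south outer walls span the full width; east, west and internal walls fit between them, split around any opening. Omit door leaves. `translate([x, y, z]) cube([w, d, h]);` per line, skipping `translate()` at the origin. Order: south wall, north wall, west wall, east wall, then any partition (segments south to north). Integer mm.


cube([5750, 150, 2800]);
translate([0, 2600, 0]) cube([5750, 150, 2800]);
translate([0, 150, 0]) cube([150, 2450, 2800]);
translate([5600, 150, 0]) cube([150, 2450, 2800]);


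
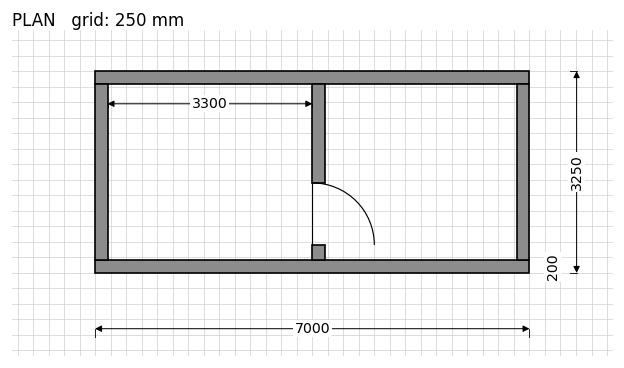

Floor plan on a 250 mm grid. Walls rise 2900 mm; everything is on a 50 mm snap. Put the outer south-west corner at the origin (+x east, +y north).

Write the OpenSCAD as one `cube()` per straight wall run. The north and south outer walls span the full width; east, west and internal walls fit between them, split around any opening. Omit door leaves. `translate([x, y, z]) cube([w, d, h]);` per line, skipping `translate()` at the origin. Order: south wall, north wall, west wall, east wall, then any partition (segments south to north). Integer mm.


cube([7000, 200, 2900]);
translate([0, 3050, 0]) cube([7000, 200, 2900]);
translate([0, 200, 0]) cube([200, 2850, 2900]);
translate([6800, 200, 0]) cube([200, 2850, 2900]);
translate([3500, 200, 0]) cube([200, 250, 2900]);
translate([3500, 1450, 0]) cube([200, 1600, 2900]);


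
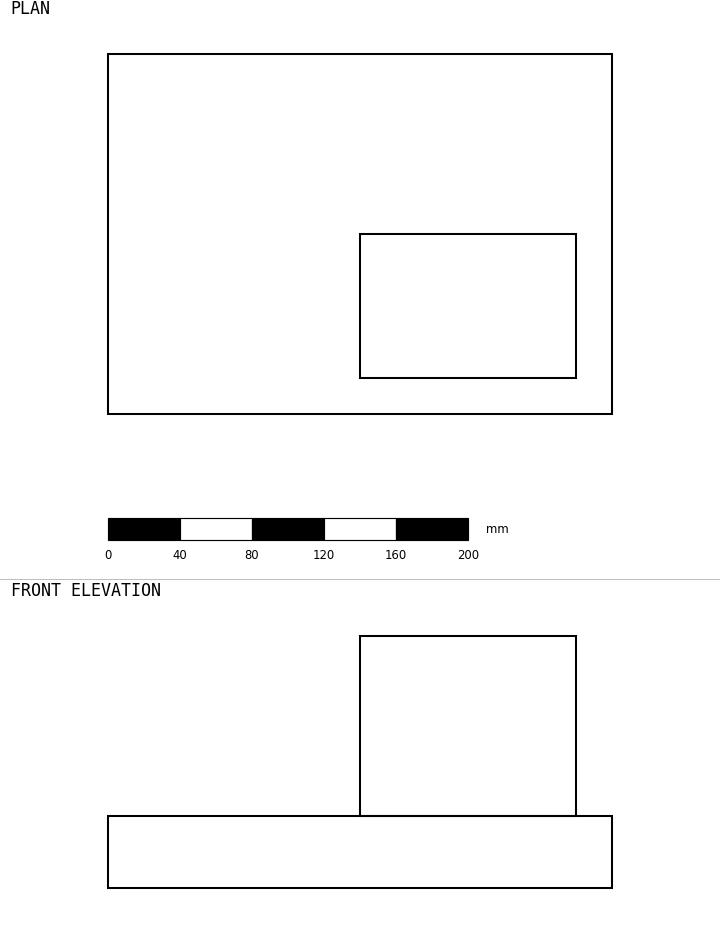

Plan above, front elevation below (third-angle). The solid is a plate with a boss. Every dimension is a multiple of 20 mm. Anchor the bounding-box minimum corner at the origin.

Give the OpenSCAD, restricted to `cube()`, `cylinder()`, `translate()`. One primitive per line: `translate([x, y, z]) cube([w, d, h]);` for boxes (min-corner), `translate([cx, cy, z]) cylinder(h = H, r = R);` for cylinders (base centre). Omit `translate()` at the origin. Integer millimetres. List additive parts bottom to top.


cube([280, 200, 40]);
translate([140, 20, 40]) cube([120, 80, 100]);
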